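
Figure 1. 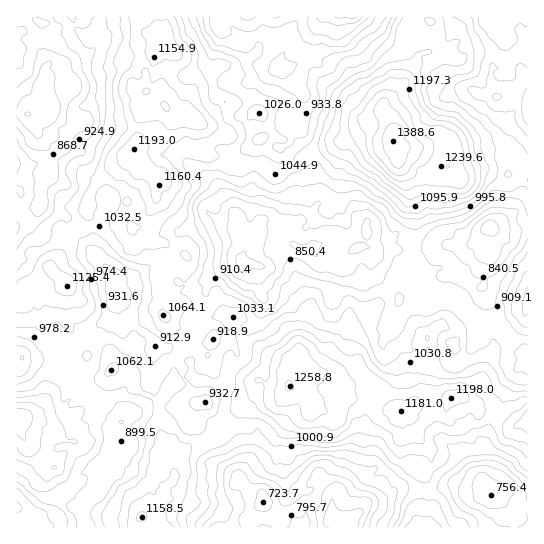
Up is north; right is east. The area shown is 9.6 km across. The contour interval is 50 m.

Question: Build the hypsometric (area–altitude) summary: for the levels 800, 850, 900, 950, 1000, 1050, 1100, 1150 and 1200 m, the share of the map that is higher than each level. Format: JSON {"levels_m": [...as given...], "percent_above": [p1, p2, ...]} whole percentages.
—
{"levels_m": [800, 850, 900, 950, 1000, 1050, 1100, 1150, 1200], "percent_above": [94, 87, 77, 62, 44, 29, 17, 10, 4]}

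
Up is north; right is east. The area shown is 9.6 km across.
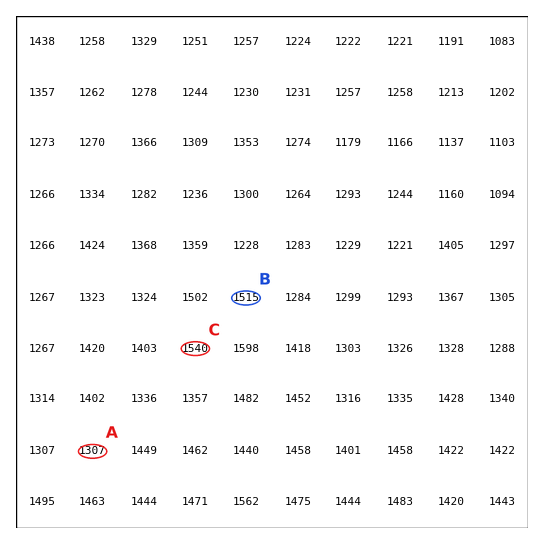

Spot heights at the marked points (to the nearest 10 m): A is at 1310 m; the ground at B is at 1520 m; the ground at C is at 1540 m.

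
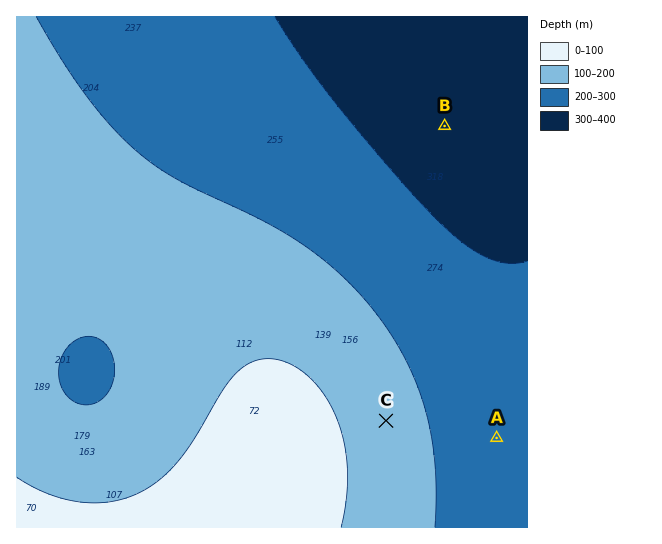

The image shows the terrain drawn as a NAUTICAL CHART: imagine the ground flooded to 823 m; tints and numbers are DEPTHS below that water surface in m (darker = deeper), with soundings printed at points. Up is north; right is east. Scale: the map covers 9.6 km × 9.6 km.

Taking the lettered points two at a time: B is lower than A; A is lower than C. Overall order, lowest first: B A C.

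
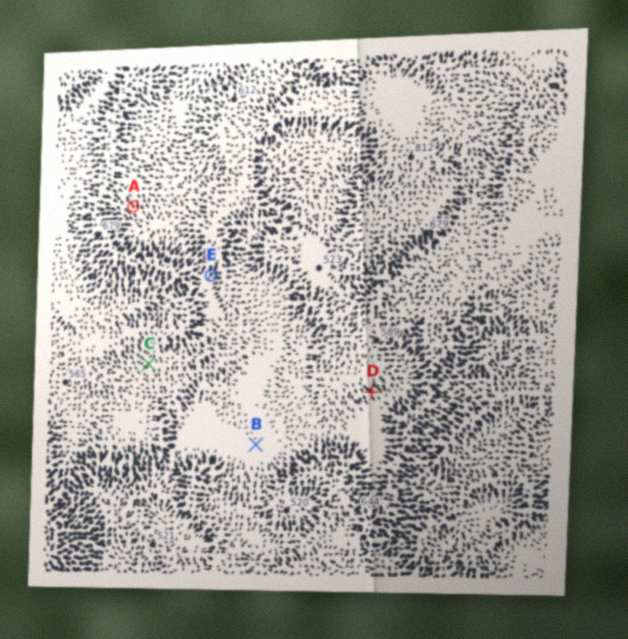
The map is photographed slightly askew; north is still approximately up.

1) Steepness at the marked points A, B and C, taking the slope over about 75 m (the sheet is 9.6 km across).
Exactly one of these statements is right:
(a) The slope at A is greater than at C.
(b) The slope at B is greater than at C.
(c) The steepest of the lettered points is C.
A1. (a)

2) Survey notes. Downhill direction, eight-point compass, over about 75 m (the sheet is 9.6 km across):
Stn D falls SE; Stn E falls SW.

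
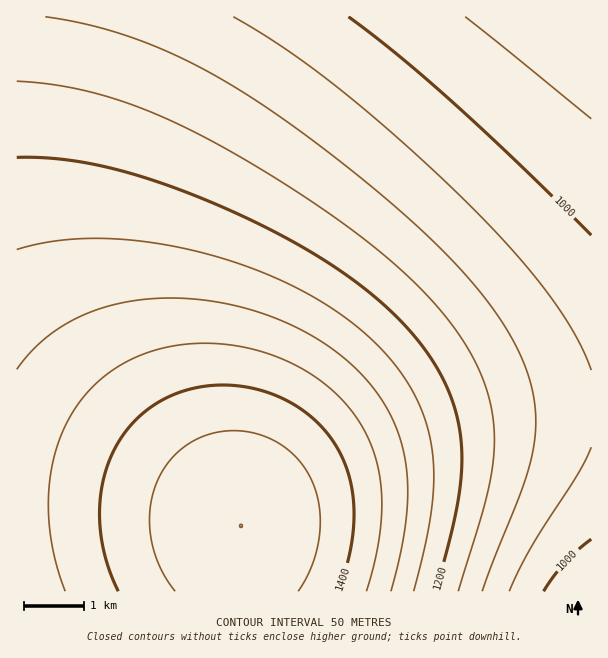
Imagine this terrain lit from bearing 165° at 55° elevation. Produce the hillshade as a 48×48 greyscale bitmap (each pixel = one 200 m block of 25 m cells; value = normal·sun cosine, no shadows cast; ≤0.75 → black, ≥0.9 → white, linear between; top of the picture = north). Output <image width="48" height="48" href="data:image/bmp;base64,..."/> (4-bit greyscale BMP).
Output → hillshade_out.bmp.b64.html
<image width="48" height="48" href="data:image/bmp;base64,Qk32BAAAAAAAAHYAAAAoAAAAMAAAADAAAAABAAQAAAAAAIAEAAATCwAAEwsAABAAAAAAAAAAAAAAABEREQAiIiIAMzMzAERERABVVVUAZmZmAHd3dwCIiIgAmZmZAKqqqgC7u7sAzMzMAN3d3QDu7u4A////AHd3d3d3eIiIiZmZmaqqqqqqqqqqqqqqqnd3d3d3d4iIiJmZmZqqqqqqqqqqqqqqqnd3d3d3d3eIiIiZmZmZmqqqqqqqqqqqqnd3d3d3d3d3eIiIiZmZmZmqqqqqqqqqqmZmZmZmZnd3d3eIiIiZmZmZqqqqqqqqqmZmZmZmZmZmd3d3iIiIiZmZmaqqqqqqqmZmZmZmZmZmZmd3d3iIiImZmZqqqqqqqmZmZmZlVVZmZmZmd3d3iIiJmZmZqqqqqWZmZlVVVVVVVVZmZmd3d4iIiZmZmZmZmWZmVVVVVVVVVVVVZmZnd3eIiImZmZmZmWZlVVVVVURERVVVVVZmZ3d3iIiJmZmZmWZVVVVURERERERFVVVWZmd3eIiIiImZiGVVVVVERERERERERFVVVmZnd3iIiIiIiGVVVVRERERERERERERVVWZmd3d4iIiIiFVVVUREREMzMzM0RERFVVZmZnd3d4iIiFVVVURERDMzMzMzM0RERVVWZmd3d3d3d1VVVEREQzMzMzMzMzRERFVVZmZnd3d3d1VVVEREQzMzMzMzMzNEREVVVmZmZ3d3d1VVVEREMzMzMzMzMzM0REVVVWZmZmd3d1VVVEREMzMzMzMzMzM0RERVVVZmZmZmd1VVVEREMzMzMzMzMzMzRERFVVVmZmZmZlVVVEREQzMzMzMzMzMzRERFVVVWZmZmZlVVVEREQzMzMzMzMzMzRERFVVVWZmZmZlVVVERERDMzMzMzMzMzREREVVVVZmZmZlVVVERERDMzMzMzMzM0REREVVVVVmZmZlVVVUREREMzMzMzMzM0REREVVVVVmZmZlVVVURERERDMzMzMzRERERFVVVVVmZmZlVVVUREREREQzMzNERERERFVVVVVWZmZlVVVVRERERERERERERERERVVVVVVWZmZlVVVVREREREREREREREREVVVVVVVWZmZlVVVVVEREREREREREREREVVVVVVVWZmZlVVVVVURERERERERERERVVVVVVVVmZmZlVVVVVVREREREREREREVVVVVVVVVmZmZlVVVVVVVERERERERERVVVVVVVVVVmZmZlVVVVVVVURERERERVVVVVVVVVVVZmZmZlVVVVVVVVVUREVVVVVVVVVVVVVVZmZmZlVVVVVVVVVVVVVVVVVVVVVVVVVWZmZmZlVVVVVVVVVVVVVVVVVVVVVVVVVWZmZmZlVVVVVVVVVVVVVVVVVVVVVVVVVmZmZmZlVVVVVVVVVVVVVVVVVVVVVVVVVmZmZmZlVVVVVVVVVVVVVVVVVVVVVVVVZmZmZmZlVVVVVVVVVVVVVVVVVVVVVVVVZmZmZmZlVVVVVVVVVVVVVVVVVVVVVVVVZmZmZmZkRFVVVVVVVVVVVVVVVVVVVVVVZmZmZmZkRERFVVVVVVVVVVVVVVVVVVVVZmZmZmZkRERERVVVVVVVVVVVVVVVVVVVZmZmZmZkRERERFVVVVVVVVVVVVVVVVVVZmZmZmZkRERERFVVVVVVVVVVVVVVVVVVZmZmZmZg=="/>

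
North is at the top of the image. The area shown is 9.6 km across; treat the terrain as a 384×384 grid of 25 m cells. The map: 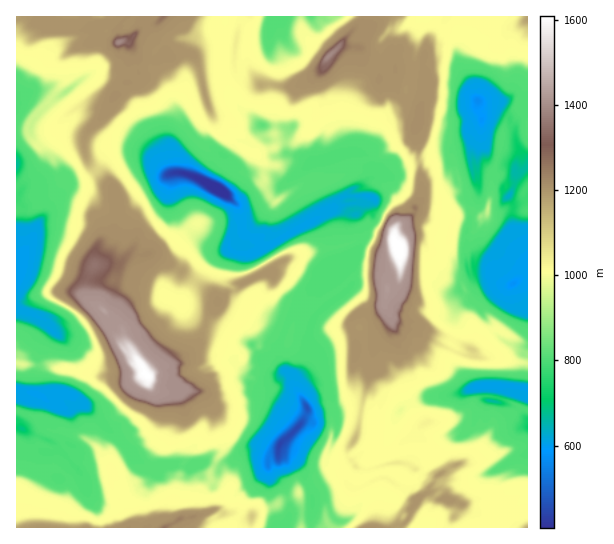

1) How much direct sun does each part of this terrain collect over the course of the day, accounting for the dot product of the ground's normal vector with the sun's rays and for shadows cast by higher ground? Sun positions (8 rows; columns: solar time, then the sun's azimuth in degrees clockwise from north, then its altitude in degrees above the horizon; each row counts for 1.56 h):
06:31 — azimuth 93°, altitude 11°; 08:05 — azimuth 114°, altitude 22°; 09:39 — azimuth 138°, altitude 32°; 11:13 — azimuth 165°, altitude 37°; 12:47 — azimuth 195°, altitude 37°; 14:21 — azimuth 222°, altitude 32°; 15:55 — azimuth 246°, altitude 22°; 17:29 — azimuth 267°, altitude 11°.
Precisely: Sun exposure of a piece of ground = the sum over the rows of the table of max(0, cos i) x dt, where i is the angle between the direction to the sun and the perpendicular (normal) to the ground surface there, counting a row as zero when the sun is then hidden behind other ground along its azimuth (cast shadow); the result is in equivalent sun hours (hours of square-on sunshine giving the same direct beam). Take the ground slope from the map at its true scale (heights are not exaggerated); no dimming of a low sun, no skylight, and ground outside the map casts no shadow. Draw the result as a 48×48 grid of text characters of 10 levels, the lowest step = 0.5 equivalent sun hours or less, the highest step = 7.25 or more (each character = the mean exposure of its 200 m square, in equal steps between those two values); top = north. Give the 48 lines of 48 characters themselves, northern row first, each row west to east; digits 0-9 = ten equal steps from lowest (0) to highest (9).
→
877666656676677788666775443022136679866677776656
988887765325677886666763456212367763121466777778
898876666677666435566653247432466646514567667778
776679998887777765666651204335977667766667877777
977787767777777986666653232369767777767675679999
898877655777789776566631113698777777776666877777
678785534677797666556677557789998777777767656766
654645436789976667556688999998899887777666565666
535555667787778868656777788777778988777775444346
455665568978988787866799898777776667777775443366
666664589787677688877643555778999866777776443476
767666786786988768987635647999878886777765443666
888868766657755676799765889877666678887655333677
779997855646556678667986356666666666775555322787
567878862344466568876788986666666555754545435665
666656665343430002478777766666767533466545436852
666554567644431100015887246567545642356555525645
666555446752410022001478776665433242257654434336
878655566764421101324467777642222131057555427677
866555666666330057555568742112213232567557567888
556554556666623568643222100145544455366557568766
545544545556653456510000001134544467676556678666
545545454567775243100000025645544568765566786666
545555677777778444000003676545545668865567676666
544344677777799973210268867555536667865566555676
535454432456766885317988876554434777765686644556
578999765335645566678667765554322577865544652345
689999976654423445787668665543224677765553022113
003688987664433225886677666543466787663354521111
530166887666344125866787666567776689766556666623
565105588634424566766776666557677777777865466686
245422357873442457666556666555667777788776756654
444110456786345567456756788654677778998778998886
878998656667556444356865456755688789987788899999
999999988779976523555666355665798998778998766788
566667889998877797655556756655778977775553012113
001244377999999987756657654555767777761002551243
854100156899987779886667565455666676666654666678
687765666678899997987876663233456666677788544666
357776312458777877778866642332457666777750013355
776666752246988888988646334344687767777764565256
666666576545799997786545123556766765666421567976
456666667643564343532532101577777777764269785223
212456667763202203544520023578767776544786652223
663003457765245666366311255457777766415532456677
776653116766543211146521368556776665469885466667
544455103310001124666447866555975333586779866776
111100000145656778886787663454331103676678777663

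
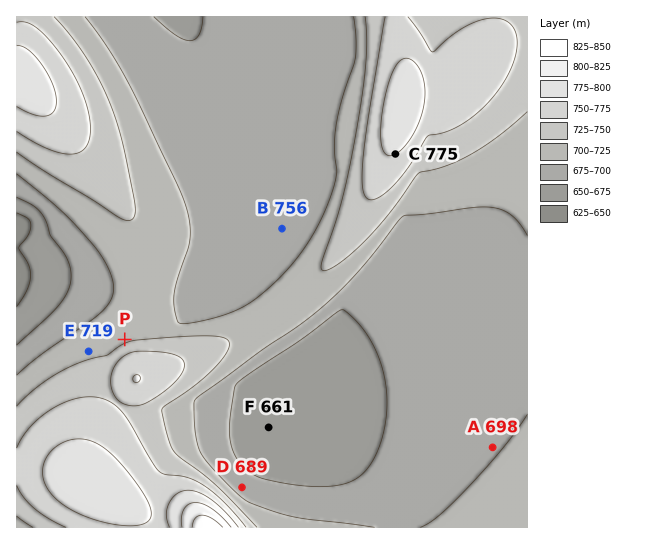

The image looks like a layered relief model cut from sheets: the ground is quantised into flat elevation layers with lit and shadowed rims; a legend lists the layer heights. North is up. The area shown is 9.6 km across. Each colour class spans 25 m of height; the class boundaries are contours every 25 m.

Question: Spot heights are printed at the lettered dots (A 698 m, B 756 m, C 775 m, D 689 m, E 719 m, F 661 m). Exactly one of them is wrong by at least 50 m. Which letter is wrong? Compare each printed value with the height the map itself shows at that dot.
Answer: B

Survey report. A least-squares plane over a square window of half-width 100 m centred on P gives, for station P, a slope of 4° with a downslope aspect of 341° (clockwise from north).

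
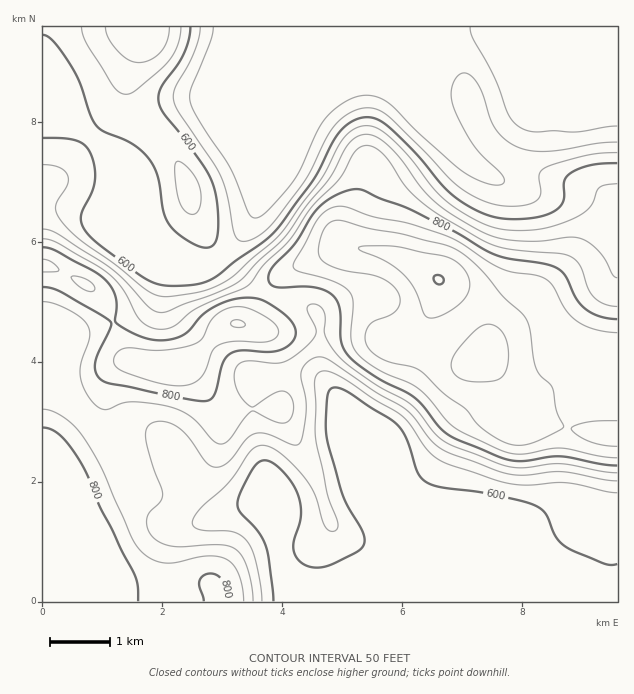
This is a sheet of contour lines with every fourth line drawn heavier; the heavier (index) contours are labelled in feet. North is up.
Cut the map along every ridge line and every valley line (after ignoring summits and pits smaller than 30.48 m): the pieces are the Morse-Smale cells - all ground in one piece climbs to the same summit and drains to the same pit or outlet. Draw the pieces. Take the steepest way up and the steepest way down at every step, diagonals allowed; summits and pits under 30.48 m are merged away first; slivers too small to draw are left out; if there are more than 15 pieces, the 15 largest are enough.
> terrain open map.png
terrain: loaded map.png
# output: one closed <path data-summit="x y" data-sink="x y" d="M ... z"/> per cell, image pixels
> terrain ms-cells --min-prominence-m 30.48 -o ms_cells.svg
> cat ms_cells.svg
<path data-summit="439 280" data-sink="617 585" d="M353 246l-10 0-9 4-47 20-13 12-6 10 7 6 29 7 12 8 4 6 1 14-1 33 6 15 6 7-16-11-14-3-28 2-20 11-2 24 4 27 10 36 18 42 0 19-4 11-12-18-18-22-8 0-16 6-12-2-13-12-15-24-7-7-25 12-11 3-4-2-22-27-40-43-24-12-11-1 0 59 11 5 9 8 13 23 15 42 18 34 0 33 509 1 1-166-23-2-36-9-42-1-9-28-7-15-18-24 3-5 0-12-3-9-17-22-29-31-22-14-29-12z"/><path data-summit="439 280" data-sink="617 27" d="M617 26l-162 0-69 3-130 54-14 14-5 11 0 10 9 20 18 25 0 15-8 32-7 15-18 24-1 10 23 25 15 9 6-11 13-12 56-24 28 4 29 7 37 21 41 46 8 16 0 12-3 5 18 24 7 15 9 28 30 0 48 10 22 2z"/><path data-summit="143 27" data-sink="617 27" d="M454 26l-411 0-1 100 40 2 29 28 11 27 30 31 12 21 24 21 14 6 13 1 17-16 17-22 7-15 5-17 3-30-14-18-13-27 1-15 13-17 21-10 114-47z"/><path data-summit="238 324" data-sink="617 585" d="M49 266l-7 1 0 129 19 5 16 9 40 43 22 27 10 0 30-13 7 7 15 24 13 12 12 2 16-6 8 0 18 22 12 18 4-11 0-19-20-47-10-46-2-27 2-9 3-4 17-7 37 0 17 9-8-19 1-33-1-14-4-6-12-8-36-11-12 24-6 6-21 0-9 6-16 19-14 13-9 4-35-1-18-6-5-7-12-37-9-17-19-16z"/><path data-summit="238 324" data-sink="617 27" d="M52 204l-10 1 0 60 11 3 30 14 19 16 9 17 12 37 5 7 6 3 21 4 26 0 9-4 14-13 16-19 9-6 21 0 6-6 12-24-15-10-21-20-2-5-1-8-14 12-13-1-105-46z"/><path data-summit="439 280" data-sink="617 27" d="M79 126l-37 1 0 77 17 2 38 10 85 36-18-17-12-21-28-27-13-31z"/><path data-summit="439 280" data-sink="617 27" d="M46 456l-4 1 0 144 65 1 3-10-2-24-18-34-20-51-8-14z"/>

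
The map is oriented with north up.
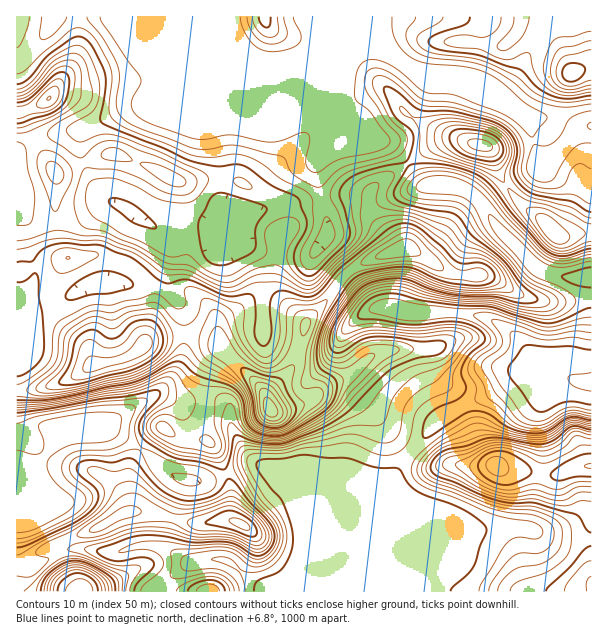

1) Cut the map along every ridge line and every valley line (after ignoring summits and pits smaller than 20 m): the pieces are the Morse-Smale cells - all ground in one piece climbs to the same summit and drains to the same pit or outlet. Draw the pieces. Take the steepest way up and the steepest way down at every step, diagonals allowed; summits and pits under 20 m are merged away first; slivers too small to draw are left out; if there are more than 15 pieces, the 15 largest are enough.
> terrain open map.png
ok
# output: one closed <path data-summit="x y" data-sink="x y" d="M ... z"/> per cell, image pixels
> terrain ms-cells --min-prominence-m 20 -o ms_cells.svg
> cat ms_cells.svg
<path data-summit="270 410" data-sink="591 383" d="M36 140l-9 4-11 9 0 171 3-9 7-7 15-6 25-4 24-14 47-2 21-24 6-12 0-11 8 14-3 33 3 11 8 10 4 12 2 20 24 3 6 4 7 8-17 33 0 24-2 12 1 19 11 11 11 25 24-10 45 6 6 4 8 8-8 25 0 11 6 13 18 23 1 6 7-12 39-36 3-17 7-1 7-6 8-20 39-47 22-13 35-16 22-16 26-12 9 2 24 14 17 1 0-105-31 1-22-7-44-46-6 0-12 8-9 11-5 14-5 56-47 0-24-6-10 0-29-35-42 52-20-19-12-18 4-48 10-14-4-21-3-5-23-7-25-12-33 0-14 2-9-1-28-15-32-12-10 0-51 20z"/><path data-summit="270 410" data-sink="591 126" d="M273 80l-13 2-15 16-29 18-15 6-19-1-17-5-19-8-12-2-17 6-31 16-24 4-26 8 20 34 51-20 10 0 32 12 28 15 9 1 14-2 33 0 25 12 23 7 3 5 4 21-10 14-4 48 12 18 20 19 43-52-25-29 4-15 0-16 19-12 21-1 7-13 33-22-10-12-12-10-24-6-21-2-27-44-17-2z"/><path data-summit="495 465" data-sink="591 383" d="M546 364l-9 2-21 10-22 16-20 8-37 21-39 47-8 20-8 7 10 10 15 7 40 8 21 9 17 1 13-2 27 0 29 10 37 2 1-157-17-3z"/><path data-summit="50 98" data-sink="591 126" d="M215 16l-161 0-8 17-18 24-12 8 0 46 9 3 11 25 26-7 24-4 31-16 17-6 12 2 19 8 17 5 25 0 38-23 15-16 6-2-11-2-12-6-9-9-12-21z"/><path data-summit="591 582" data-sink="591 383" d="M381 494l-5 1-3 17-20 17-22 23-7 20 0 20 268-1-1-51-37-2-29-10-27 0-13 2-17-1-21-9-40-8-15-7z"/><path data-summit="482 146" data-sink="591 126" d="M375 43l-15 1-15 8-5 5-12 23-16 9 4 3 8 16 17 26 21 2 24 6 7 4 14 17 22-15 23-9 31 6 6 3 4 5 6 21 7 12 35-21-12-43-10-10-28-20-23-12-12-2-31-2-12-6z"/><path data-summit="242 524" data-sink="17 495" d="M104 427l-41 3-15 23-28 27-4 12 1 68 22-7 38-18 12-3 36-20 7-1 27 3 30 9 20 0 23-4-2-33-3-11-20 6-15 0-18-5-12-7-22-21z"/><path data-summit="572 74" data-sink="591 126" d="M521 16l-146 0-2 23 4 5 27 20 21 12 31 2 12 2 23 12 28 20 10 10 13 44 15-12 22-24 13-5 0-57-10 0-10 5-8-17-13-14-31-16z"/><path data-summit="242 524" data-sink="591 383" d="M260 464l-15 2-19 8 4 12 0 32 3 4-14-2-10 3-20 0-30-9-27-3-7 1-26 16-30 10-19 10-34 13 8 4 11 0 34-17 17 0 30 5 22-7 17 0 10 2 23 14 21-3 18 1 42 32 54 0 3-38-14-18-10-18 0-11 8-25-14-12-23-1z"/><path data-summit="143 345" data-sink="591 383" d="M165 236l-1 10-6 12-21 24-47 2-24 14-34 8-13 9-3 11 1 65 19-1 27-8 27-16 36-8 11-6 12-12 37-7-2-18-4-12-8-10-3-11 3-33z"/><path data-summit="402 249" data-sink="591 383" d="M447 184l-16 0-36 12-27 4 5 18 24 31-1 3-25 7-22 13 25 34 37 7 47-1 6-61 6-12 7-7 12-8 5 0 0-2-10-16-13-13-7-5z"/><path data-summit="143 345" data-sink="17 495" d="M185 334l-36 6-12 12-11 6-36 8-27 16-27 8-19 1-1 100 8-15 24-23 15-23 44-4 55-36 18-24 4-16z"/><path data-summit="270 410" data-sink="17 495" d="M197 336l-13 0 0 14-4 16-18 24-59 36 37 22 31 27 12 5 24 1 19-7-10-25-12-14 2-52 17-33-7-8z"/><path data-summit="264 17" data-sink="591 126" d="M327 16l-111 0 0 5 6 21 7 15 14 15 12 6 26 4 16 6 18 0 13-8 9-17 0-12z"/><path data-summit="83 591" data-sink="591 383" d="M155 546l-17 0-22 7-30-5-17 0-34 17-11 0-7-3-1 29 137 1 8-9 31-20-27-15z"/>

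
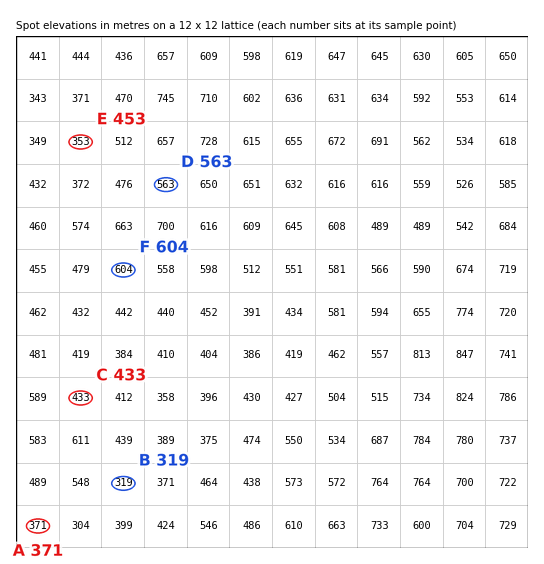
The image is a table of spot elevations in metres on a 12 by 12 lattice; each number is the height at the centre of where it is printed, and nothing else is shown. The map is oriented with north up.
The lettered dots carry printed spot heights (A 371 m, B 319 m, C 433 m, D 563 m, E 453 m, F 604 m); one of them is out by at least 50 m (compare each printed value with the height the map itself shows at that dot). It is E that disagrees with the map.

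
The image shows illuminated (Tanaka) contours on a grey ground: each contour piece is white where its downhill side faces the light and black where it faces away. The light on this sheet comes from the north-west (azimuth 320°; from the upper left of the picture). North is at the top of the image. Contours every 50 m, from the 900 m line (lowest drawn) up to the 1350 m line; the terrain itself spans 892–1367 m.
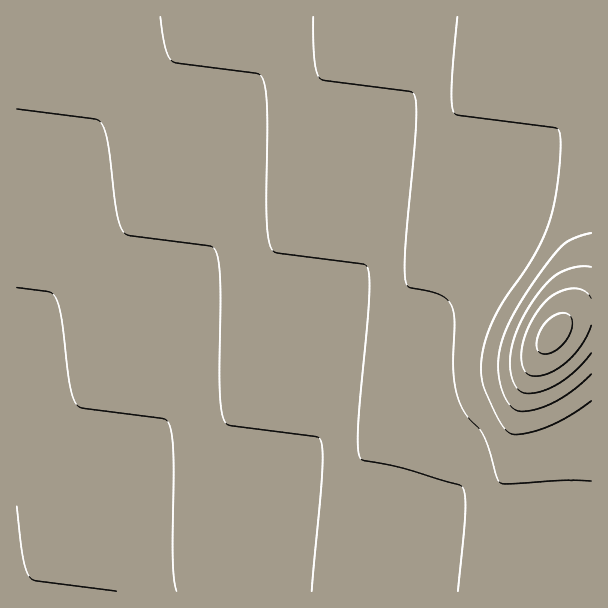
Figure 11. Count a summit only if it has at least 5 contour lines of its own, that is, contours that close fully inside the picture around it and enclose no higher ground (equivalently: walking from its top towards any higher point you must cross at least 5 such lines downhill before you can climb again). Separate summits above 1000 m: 0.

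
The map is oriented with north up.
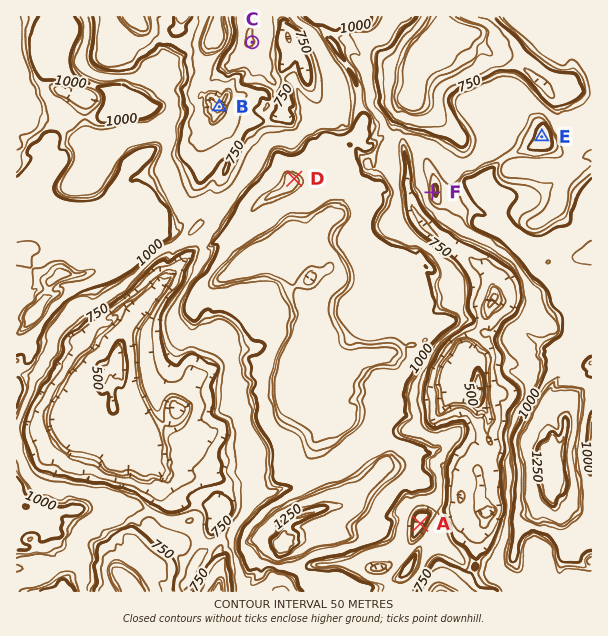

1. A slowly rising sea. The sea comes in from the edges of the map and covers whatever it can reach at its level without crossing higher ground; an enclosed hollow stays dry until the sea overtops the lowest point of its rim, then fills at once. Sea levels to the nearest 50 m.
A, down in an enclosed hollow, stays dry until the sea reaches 850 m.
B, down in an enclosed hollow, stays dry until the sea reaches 700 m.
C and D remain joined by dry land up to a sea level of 800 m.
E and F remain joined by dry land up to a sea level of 900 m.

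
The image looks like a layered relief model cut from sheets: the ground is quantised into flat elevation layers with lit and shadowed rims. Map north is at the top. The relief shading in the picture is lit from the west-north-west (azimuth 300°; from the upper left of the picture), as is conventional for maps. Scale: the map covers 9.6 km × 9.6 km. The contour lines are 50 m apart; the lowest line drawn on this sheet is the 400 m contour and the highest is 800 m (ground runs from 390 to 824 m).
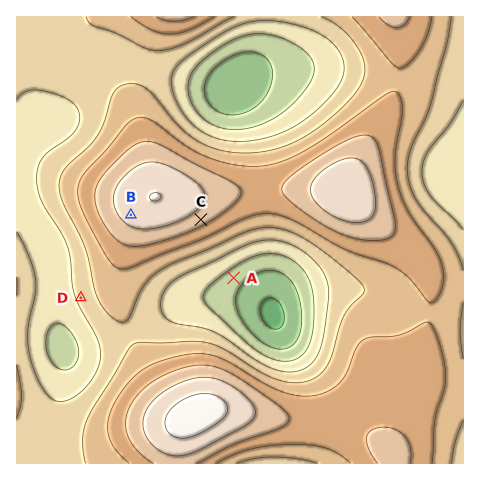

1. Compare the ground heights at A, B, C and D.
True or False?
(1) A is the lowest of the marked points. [True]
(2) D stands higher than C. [False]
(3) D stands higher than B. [False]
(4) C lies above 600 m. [True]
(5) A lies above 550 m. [False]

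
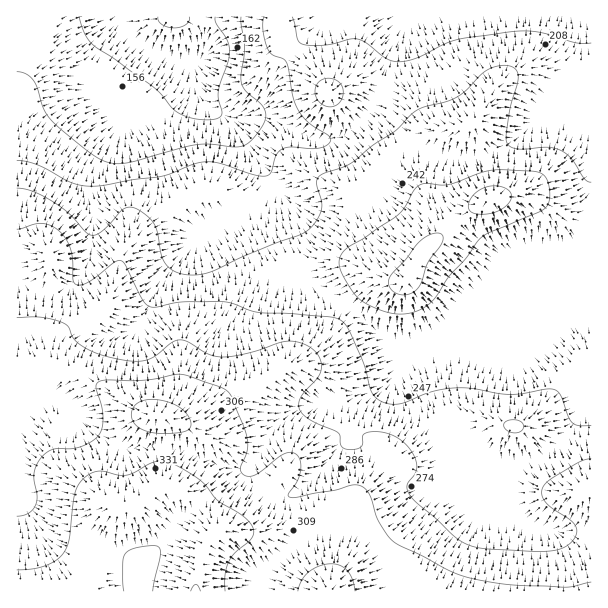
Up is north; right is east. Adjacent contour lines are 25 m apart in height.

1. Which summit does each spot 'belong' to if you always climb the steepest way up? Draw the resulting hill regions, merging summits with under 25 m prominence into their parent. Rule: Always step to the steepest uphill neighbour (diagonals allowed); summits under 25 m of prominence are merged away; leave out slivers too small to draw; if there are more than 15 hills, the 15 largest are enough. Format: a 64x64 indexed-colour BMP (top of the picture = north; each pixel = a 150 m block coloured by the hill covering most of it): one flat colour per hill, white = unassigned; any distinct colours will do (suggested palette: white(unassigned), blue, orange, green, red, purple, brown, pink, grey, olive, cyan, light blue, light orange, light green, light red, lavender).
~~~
<image width="64" height="64" href="data:image/bmp;base64,Qk12CAAAAAAAAHYAAAAoAAAAQAAAAEAAAAABAAQAAAAAAAAIAAATCwAAEwsAABAAAAAAAAAA////ALR3HwAOf/8ALKAsACgn1gC9Z5QAS1aMAMJ34wB/f38AIr28AM++FwDox64AeLv/AIrfmACWmP8A1bDFABERERERERERERERERETMzMzMzMzMRERERERERERERERERERERERERERERERERMzMzMzMzMxERERERERERERERERERERERERERERERERETMzMzMzMzEREREREREREREREREREREREREREREREREREzMzMzMzMRERERERERERERERERERERERERERERERERERMzMzMzMxERERERERERERERERERERERERERERERERERETMzMzMzMRERERERERERERERERERERERERERERERERERERMzMzMzERERERERERERERERERERERERERERERERERERERMzMzMxERERERERERERERERERERERERERERERERERERERERMzMRERERERERERERERERERERERERERERERERERERERERMxERERERERERERERERERERERERERERERERERERERERETMxERERERERERERERERERERERERERERERERERERERERERERERERERERERERERERERERERERERERERERERERERERERERERERERERERERERERERERERERERERERERERERERERERERERERERERERERERERERERERERERERERERERERERERERERERERERERERERERERERERERERERERERERERERERERERERERERERERERERERERERERERERERERERERERERERERERERERERERERERERERERERERERERERERERERERERERERERERERERERERERERERERERERERERERERERERERERERERERERERERERERERERERERERERERERERERERERERERERERERERERERERERERERERERERERERERERERERERERERERERERERERERERERERERERERERERERERERERERERERERERERERERERERERERERERERERERERERERERERERERERERERERERERERERERERERERERERERERERERERERERERERERERERERERERERERERERERERERERERERERERERERERERERERERERERERERERERERERERERERERERERERERERERERERERERERERERERERERERERERERERERERERERERERERERERERERERERERERERERERERERERESIiERERERERERERERERERERERERERERERERERERERESIiIiIREREREREREREREREREREREREREREREREREREiIiIiIhEREREREREREREREREREREREREREREREREREiIiIiIiIREREREREREREREREREREREREREREREREREiIiIiIiIiEREREREREREREREREREREREREREREREREiIiIiIiIiIhERERERERERERERERERERERERERERERIiIiIiIiIiIiIRERERERERERERERERERERERERERESIiIiIiIiIiIiIhERERERERERERERERERERERERERESIiIiIiIiIiIiIiIRERERERERERERERERERERERERESIiIiIiIiIiIiIiIhERERERERERERERERERERERERESIiIiIiIiIiIiIiIiIRERIiIRERERERERERERERERERIiIiIiIiIiIiIiIiIiIiIiIhERERERERERERERERERIiIiIiIiIiIiIiIiIiIiIiIiEREREREREREREREREREiIiIiIiIiIiIiIiIiIiIiIiIRERERERERERERERERESIiIiIiIiIiIiIiIiIiIiIiIhERERERERERERERERERIiIiIiIiIiIiIiIiIiIiIiIiEREREREREREREREREREiIRERERIiIiIiIiIiIiIiIiIRERERERERERERERERERERERERERIiIiIiIiIiIiIiIhEREREREREREREREREREREREREREiIiIiIiIiIiIiIiERERERERERERERERERERERERERESIiIiIiIiIiIiIiIRERERERERERERERERERERERERERIiIiIiIiIiIiIiIhERERERERERERERERERERERERERESIiIRESIiIiIiIiERERERERERERERERERERERERERESIiERERERIiIiIiIRERERERERERERERERERERERERERIhERERERERIiIiIhERERERERERERERERERERERERERIhERERERERESIiIiERERERERERERERERERERERERERIhEREREREREREiIiIRERERERERERERERERERERERERERERERERERERERERERERERERERERERERERERERERERERERERERERERERERERERERERERERERERERERERERERERERERERERERERERERERERERERERERERERERERERERERERERERERERERERERERERERERERERERERERERERERERERERERERERERERERERERERERERERERERERERERERERERERERERERERERERERERERERERERERERERERERERERERERERERERERERERERERERERERERERERERERERERERERERERERERERERERERERERERERERERERERERERERERERERERERERERERERERERERERERERERERERERERERERERERERERERERERERERERERERERERERERERERERERERERERERERERERERERERERER"/>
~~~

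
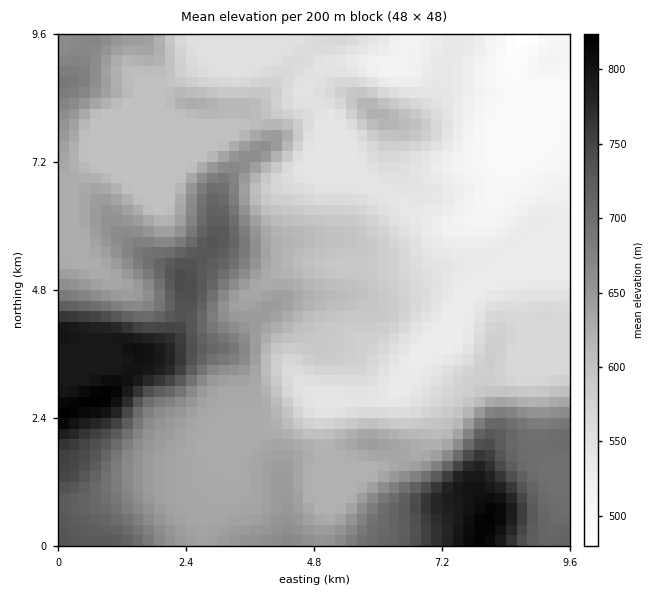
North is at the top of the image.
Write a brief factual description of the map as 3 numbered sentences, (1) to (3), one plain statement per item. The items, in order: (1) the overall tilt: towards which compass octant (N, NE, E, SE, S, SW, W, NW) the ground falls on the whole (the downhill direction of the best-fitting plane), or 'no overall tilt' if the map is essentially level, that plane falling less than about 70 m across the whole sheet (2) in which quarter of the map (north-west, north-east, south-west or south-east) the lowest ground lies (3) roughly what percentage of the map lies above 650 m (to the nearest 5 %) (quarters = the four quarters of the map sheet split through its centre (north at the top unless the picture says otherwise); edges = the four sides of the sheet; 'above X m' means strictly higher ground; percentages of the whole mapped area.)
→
(1) The general tilt is down to the north-east (the land rises towards the south-west).
(2) The lowest point lies in the north-east quarter of the map.
(3) Roughly 30 % of the ground is higher than 650 m.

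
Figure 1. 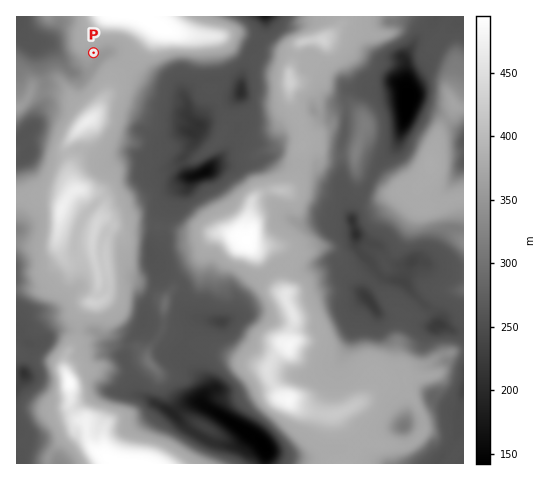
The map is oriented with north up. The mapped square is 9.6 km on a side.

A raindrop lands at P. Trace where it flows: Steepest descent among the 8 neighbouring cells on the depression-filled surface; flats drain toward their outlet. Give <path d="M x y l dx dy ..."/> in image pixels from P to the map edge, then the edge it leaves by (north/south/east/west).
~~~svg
<path d="M94 53l5 4 0 2-11 14-15 0-9-9-2-4-16-17-12 0-17-16"/>
exit: west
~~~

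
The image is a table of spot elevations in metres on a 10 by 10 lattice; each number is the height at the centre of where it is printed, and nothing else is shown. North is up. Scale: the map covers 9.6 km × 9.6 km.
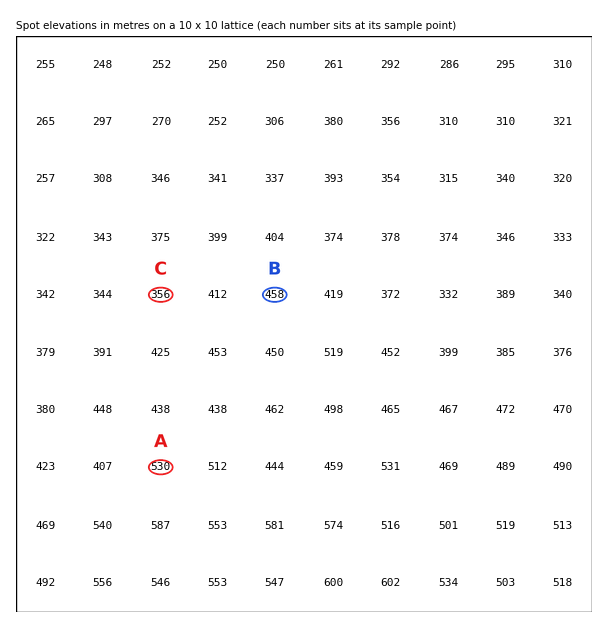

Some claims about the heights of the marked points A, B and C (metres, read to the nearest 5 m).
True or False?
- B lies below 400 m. False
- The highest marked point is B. False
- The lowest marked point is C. True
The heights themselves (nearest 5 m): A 530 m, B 460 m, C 355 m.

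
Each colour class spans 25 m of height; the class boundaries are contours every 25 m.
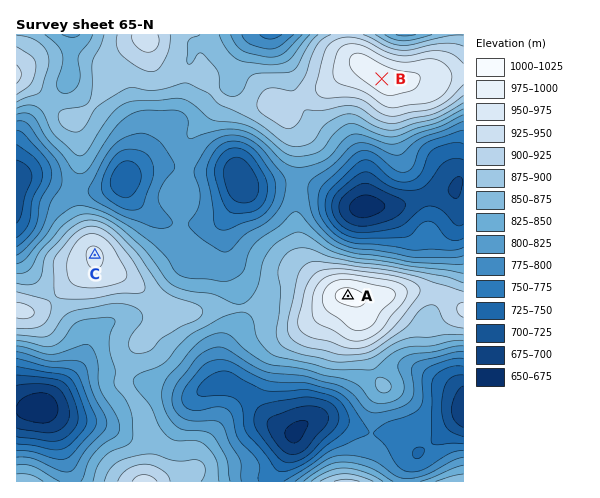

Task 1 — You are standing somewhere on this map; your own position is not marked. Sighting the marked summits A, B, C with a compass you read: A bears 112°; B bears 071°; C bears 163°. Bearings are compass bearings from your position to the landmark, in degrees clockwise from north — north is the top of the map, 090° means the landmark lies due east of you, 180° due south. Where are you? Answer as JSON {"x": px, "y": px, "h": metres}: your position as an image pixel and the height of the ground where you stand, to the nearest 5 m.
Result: {"x": 73, "y": 185, "h": 810}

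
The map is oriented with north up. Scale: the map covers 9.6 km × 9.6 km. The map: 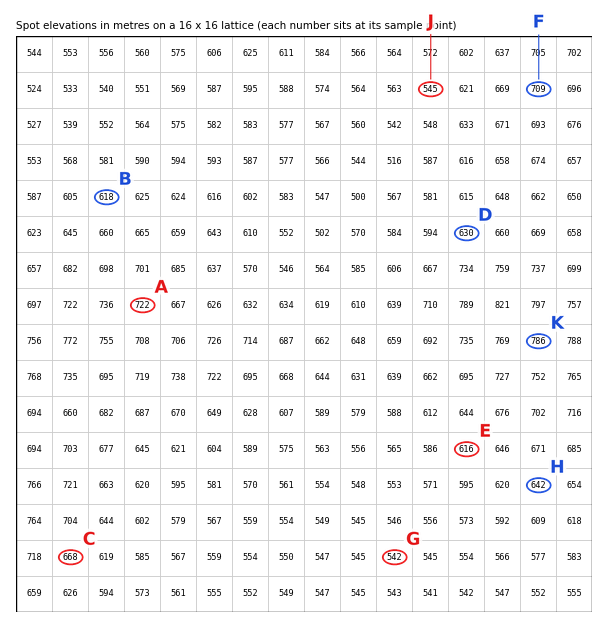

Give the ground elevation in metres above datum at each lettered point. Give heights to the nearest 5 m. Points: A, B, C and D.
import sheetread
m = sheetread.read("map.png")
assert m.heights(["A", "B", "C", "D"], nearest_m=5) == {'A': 720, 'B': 620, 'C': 670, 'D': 630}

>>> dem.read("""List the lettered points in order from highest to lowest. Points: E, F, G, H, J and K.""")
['K', 'F', 'H', 'E', 'J', 'G']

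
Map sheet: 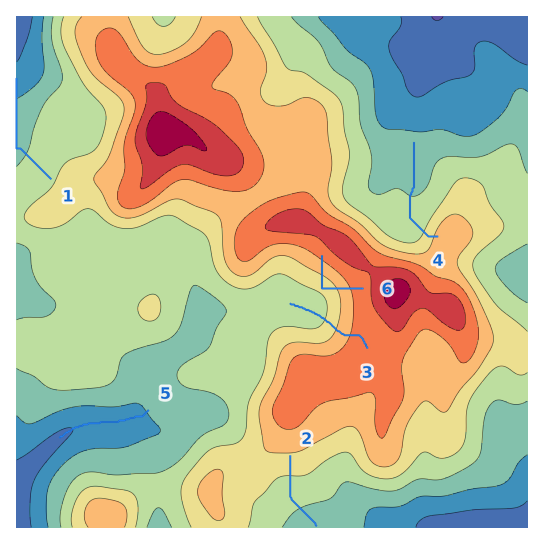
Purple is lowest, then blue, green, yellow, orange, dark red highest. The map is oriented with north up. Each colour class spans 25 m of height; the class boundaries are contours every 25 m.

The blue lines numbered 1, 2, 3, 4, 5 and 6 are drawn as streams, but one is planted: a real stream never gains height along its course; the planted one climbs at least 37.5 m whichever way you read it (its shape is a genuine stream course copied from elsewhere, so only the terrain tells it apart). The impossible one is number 6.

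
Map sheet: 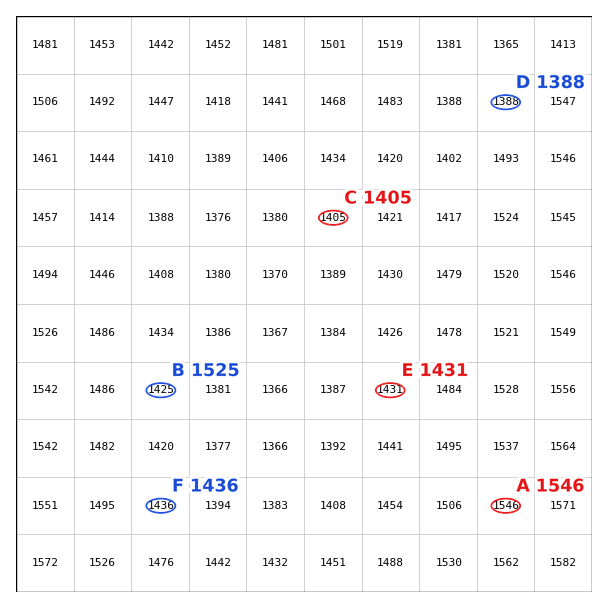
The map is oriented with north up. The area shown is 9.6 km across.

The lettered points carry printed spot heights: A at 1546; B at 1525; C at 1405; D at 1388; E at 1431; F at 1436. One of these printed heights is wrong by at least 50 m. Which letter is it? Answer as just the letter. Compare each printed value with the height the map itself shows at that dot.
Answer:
B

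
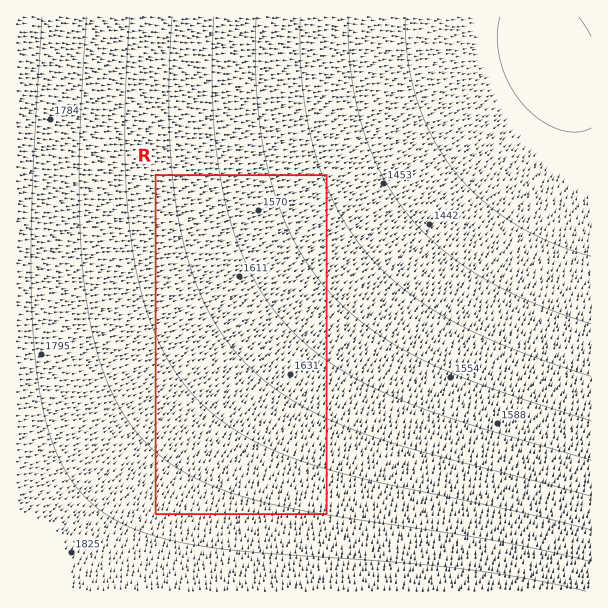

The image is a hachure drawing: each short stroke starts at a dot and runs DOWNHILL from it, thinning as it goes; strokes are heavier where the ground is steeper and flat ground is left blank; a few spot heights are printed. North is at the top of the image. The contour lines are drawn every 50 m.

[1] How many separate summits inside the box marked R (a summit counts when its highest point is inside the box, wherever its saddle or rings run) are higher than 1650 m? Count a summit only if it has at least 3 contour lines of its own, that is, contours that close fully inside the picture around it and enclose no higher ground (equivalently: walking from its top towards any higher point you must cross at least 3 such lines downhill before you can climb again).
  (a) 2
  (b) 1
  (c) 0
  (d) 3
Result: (c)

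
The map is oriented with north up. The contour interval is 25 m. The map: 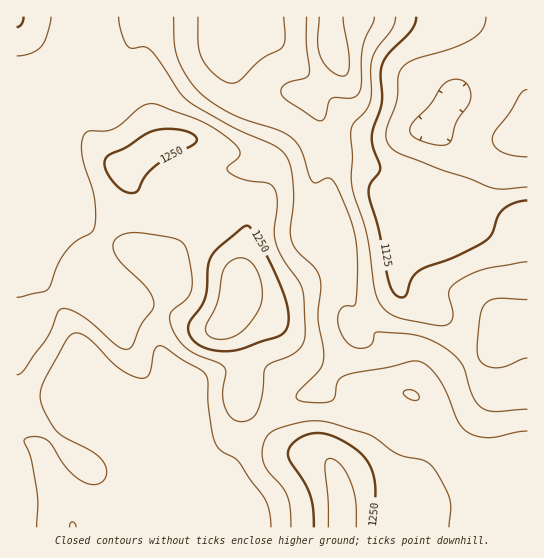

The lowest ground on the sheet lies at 1070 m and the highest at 1290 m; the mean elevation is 1190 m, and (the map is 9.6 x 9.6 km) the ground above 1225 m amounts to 21.4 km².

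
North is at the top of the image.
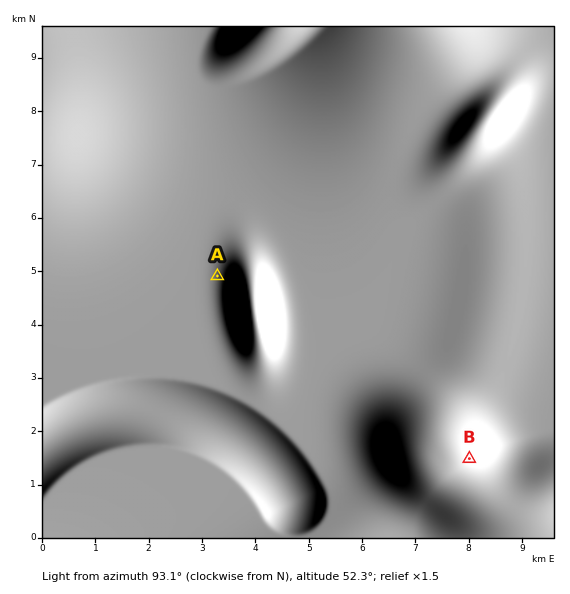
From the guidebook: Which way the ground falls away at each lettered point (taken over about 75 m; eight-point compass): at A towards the W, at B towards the E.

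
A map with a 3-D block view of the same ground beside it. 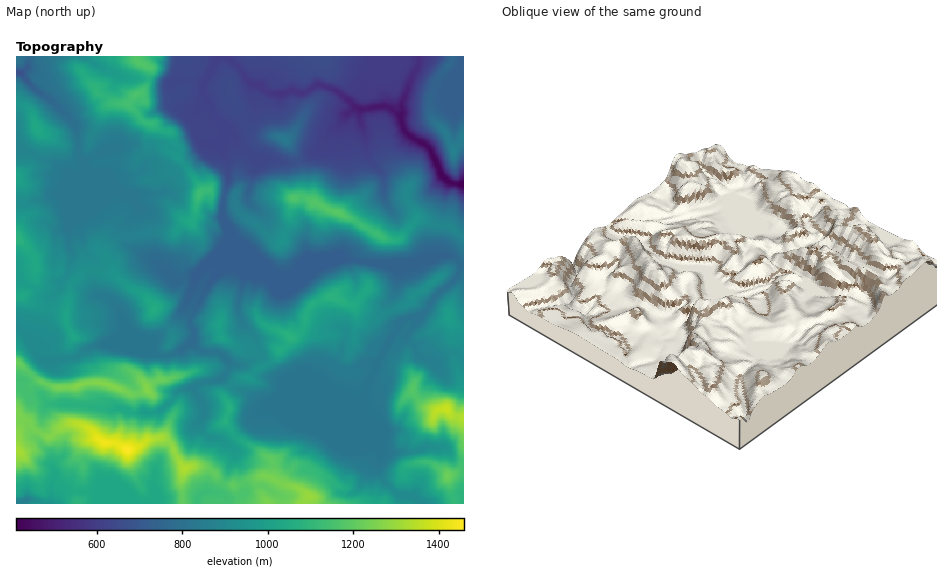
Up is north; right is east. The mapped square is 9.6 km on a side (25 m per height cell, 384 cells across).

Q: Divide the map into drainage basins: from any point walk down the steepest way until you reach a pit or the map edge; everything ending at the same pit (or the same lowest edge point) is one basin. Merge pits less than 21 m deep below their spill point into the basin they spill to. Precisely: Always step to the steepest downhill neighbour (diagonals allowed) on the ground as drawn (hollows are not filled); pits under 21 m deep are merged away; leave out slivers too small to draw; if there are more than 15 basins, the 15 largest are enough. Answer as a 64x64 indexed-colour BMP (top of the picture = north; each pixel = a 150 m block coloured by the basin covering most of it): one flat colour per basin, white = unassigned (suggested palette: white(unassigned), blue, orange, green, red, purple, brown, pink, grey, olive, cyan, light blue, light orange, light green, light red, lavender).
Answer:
<image width="64" height="64" href="data:image/bmp;base64,Qk12CAAAAAAAAHYAAAAoAAAAQAAAAEAAAAABAAQAAAAAAAAIAAATCwAAEwsAABAAAAAAAAAA////ALR3HwAOf/8ALKAsACgn1gC9Z5QAS1aMAMJ34wB/f38AIr28AM++FwDox64AeLv/AIrfmACWmP8A1bDFADMzMzMzMzMzMzMzM0RERERERBERERERERERERERERERMzMzMzMzMzMzMzMzRERERERBEREREREREREREREREREzMzMzMzMzMzMzMzNEREREREERERERERERERERERERETMzMzMzMzMzMzMzM0REQRERQRERERERERERERERERERMzMzMzMzMzMzMzMzREQREREREREREREREREREREREREzMzMzMzMzMzMzMzMRERERERERERERERERERERERERETMzMzMzMzMzMzMzMRERERERERERERERERERERERERERMzMzMzMzMzMzMzMxEREREREREREREREREREREREREREzMzMzMzMzMREzMxERERERERERERERERERERERERERETMzMzMzMxERERERERERERERERERERERERERERERERERMzERMzMxERERERERERERERERERERERERERERERERERETERERMREREREREREREREREREREREREREREREREREREREREREREREREREREREREREREREREREREREREREREREREREREREREREREREREREREREREREREREREREREREREREREREREREREREREREREREREREREREREREREREREREREREREREREREREREREREREREREREREREREREREREREREREREREREREREREREREREREREREREREREREREREREREREREREREREREREREREREREREREREREREREREREREREREREREREREREREREREREREREREREREREREREREREREREREREREREREREREREREREREREREREREREREREREREREREREREREREREREREREREREREREREREREREREREREREREREREREREREREREREREREREREREREREREREREREREREREREREREREREREREREREREREREREREREREREREREREREREREREREREREREREREREREREREREREREREREREREREREREREREREREREREREREREREREREREREREREREREREREREREREREREREREREREREREREREREREREREREREREREREREREREREREREREREREREREREREREREREREREREREREREREREREREREREREREREREREREREREREREREREREREREREREREREREREREREREREREREREREREREREREREREREREREREREREREREREREREREREREREREREREREREREREREREREREREREREREREREREREREREREREREREREREREREREhEREREREREREREREREREREREREREREREREREREREREiIRERERERERERERERERERERERERERERERERERERESIiIiIiIRERERERERERERERERERERERERERERERERERIiIiIiIRERERERERERERERERERERERERERERERERERIiIiIiIhEREREREREREREREREREREREREREREREREREiIiIiIiEREREREREREREREREREREREREREREREREREiIiIiIiIhEREREREREREREREREREREREREREREREREiIiIiIiIiIiIRERERERERERERERERERERERERERERESIiIiIiIiIiIiIiIRERERERERERERERERERERERERERIiIiIiIiIiIiIiIiIREREREREREREREREREREREREREiIiIiIiIiIiIiIiIiERERERERERERERERERERERERESIiIiIiIiIiIiIiIiIRERERERERERERERERERERERERIiIiIiIiIiIiIiIiIhEREREREREREREREREREREREREiIiIiIiIiIiIiIiIiERERERERERERERERERERERERESIiIiIiIiIiIiIiIiIRERERERERERERERERERERERERIiIiIiIiIiIiIiIiIRERERERERERERERERERERERERESIiIiIiIiIiIiIiIhEREREREREREREREREREREREREREiIiIiIiIiIiIiIhERERERERERERERERERERERERERESIiIiIiIiIiIiIhERERERERERERERERERERERERERERIiIiIiIiIiIiIiERERERERERERERERERERERERERERESIiIiIiIiIiIiIRERERERERERERERERERERERERERERIiIiIiIiIiIiIREREREREREREREREREREREREREREREiIiIiIiIiIiIRERERERERERERERERERERERERERERESIiIiIiIiIiERERERERERERERERERERERERERERERESIiIiIiIiIiERERERERERERERERERERERERERERERERIiIiIiIiIiERERERERERERERERERERERERERERERESIiIiIiIiERERERERERERERERERERERERERERERERERIiIiIiIiEREREREREREREREREREREREREREREREREREiIiIiIiERERERERERERERERERERERERERERERERERESIiIiIiERERERERERERERERERERERERERERERERERERIiIiIiIREREREREREREREREREREREREREREREREREREiIiIiIRERERERERERERERERERERERERERERERERERESIiIiIhERERERERERERERERERERERERERERERERERER"/>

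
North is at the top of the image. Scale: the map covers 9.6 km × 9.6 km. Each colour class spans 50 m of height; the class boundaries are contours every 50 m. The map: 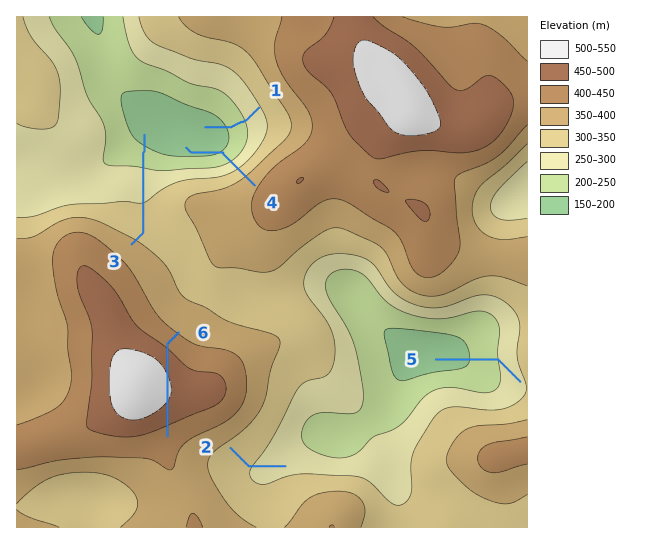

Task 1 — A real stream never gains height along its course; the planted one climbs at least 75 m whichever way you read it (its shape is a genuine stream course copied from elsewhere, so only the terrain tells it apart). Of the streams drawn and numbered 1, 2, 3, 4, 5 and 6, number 6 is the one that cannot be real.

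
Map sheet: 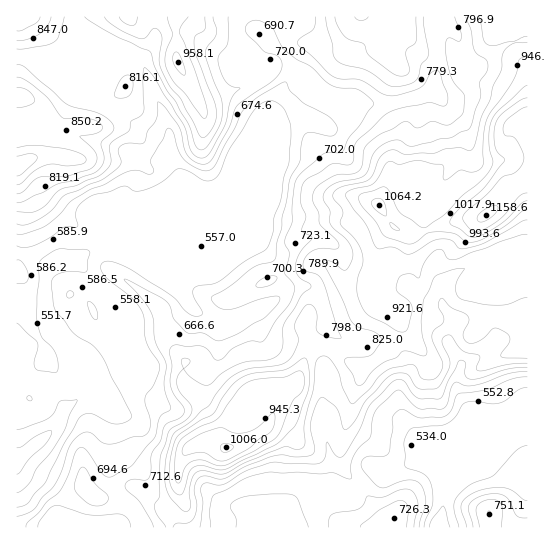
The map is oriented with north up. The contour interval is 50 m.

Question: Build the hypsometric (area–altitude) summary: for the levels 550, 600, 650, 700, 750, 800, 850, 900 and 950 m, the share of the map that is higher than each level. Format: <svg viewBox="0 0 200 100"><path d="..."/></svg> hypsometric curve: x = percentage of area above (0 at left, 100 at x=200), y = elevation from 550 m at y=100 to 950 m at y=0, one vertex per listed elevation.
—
<svg viewBox="0 0 200 100"><path d="M183 100l-33-12-19-13-20-13-19-12-24-12-20-13-20-13-14-12"/></svg>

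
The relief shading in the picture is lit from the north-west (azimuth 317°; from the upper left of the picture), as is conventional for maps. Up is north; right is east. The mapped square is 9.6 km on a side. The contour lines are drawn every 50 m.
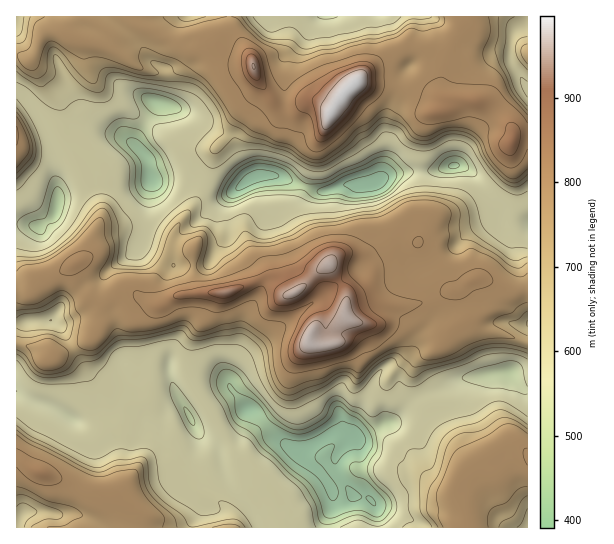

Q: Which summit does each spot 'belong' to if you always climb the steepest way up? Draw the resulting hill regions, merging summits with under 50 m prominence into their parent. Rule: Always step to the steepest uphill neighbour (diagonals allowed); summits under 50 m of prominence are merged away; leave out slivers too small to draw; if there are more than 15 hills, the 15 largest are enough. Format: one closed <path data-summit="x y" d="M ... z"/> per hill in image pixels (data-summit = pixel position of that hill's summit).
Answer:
<path data-summit="309 343" d="M459 165l-8 0-16 6-40 2-24 11-2 7 6 24 0 14 8 22-88 64-46 38-16 20-4 8 2 8 13 17 10 5 27 30 12 7 10 1 28-16 10 0 9 6 11-2 20-12 14-5 23-23 48-20 44-5 12 16 6 1 0-167-22-6-9-15-16-20-8-9z"/><path data-summit="351 87" d="M181 16l-165 1 0 74 12 10 19 33 5 16 1 15 2-8 7-6 25-14 22-4 17 6 21 18 2 18 4 5 45-1 29 12 7 0 18-13-15-25-4-12-4-5-20-9-18-14-31-10 7-20 0-10-2-5-8-3 0-4 18-38z"/><path data-summit="527 457" d="M510 372l-49 7-20 10-23 8-23 23-12 4-22 13-11 3-13 14-2 7-16 12 6 6 6 12 18-2 5 7 16 3 7 12 1 17 149 0 1-138-7-3z"/><path data-summit="511 142" d="M527 16l-107 1 0 12-5 14-2 18-12 17-4 16-10 24 0 40-4 11-1 10 13-6 40-2 16-6 8 0 14 7 8 9 16 20 9 15 22 5 0-134-13-18-6-12 4-24 5-5 10-3z"/><path data-summit="41 471" d="M126 392l-5 9-10 10-13 1-16 9-5 0-28-16-33-11 1 134 176-1 0-4 10-16-25-14-7-7-3-8 25-23 6-12 0-9-17-30-11 4-9 11-15 4-11-17-1-11z"/><path data-summit="329 265" d="M279 176l-22 0-8 4-20 17-2 6 2 32 28 31 7 12 0 5-5 12-15 23-4 25-12 31 2 6 11-19 8-8 46-38 88-64-8-22-5-45-21 0-30 8z"/><path data-summit="254 67" d="M318 16l-136 0-7 7-18 38 0 4 8 3 2 5 0 10-7 20 31 10 18 14 20 9 4 5 7 17 13 21 4-3 13-1 11-40 0-13 3-8 1-53 2-4 17-18z"/><path data-summit="227 291" d="M229 233l-1 4-9 8-7 14-5 5-24 3-9-2-5 4-10 18 0 7 18 32 0 13-8 18 0 17 6 17 8 14 24-16 22-4-1-11 12-31 4-25 12-17 8-18 0-5-7-12-26-28z"/><path data-summit="51 358" d="M51 320l-35 3 0 70 18 8 15 4 28 16 5 0 17-10-7-20 0-8-27-49z"/><path data-summit="229 527" d="M199 433l0 10-6 12-25 23 3 8 7 7 25 14-10 16 0 4 66 1 1-3-4-7-25-33-7-14-5-24z"/><path data-summit="17 134" d="M18 92l-2 1 0 130 23 4 14-10 4-11 0-20-5-17 0-19-16-37-8-12z"/><path data-summit="527 54" d="M527 25l-9 3-5 5-4 16 2 12 16 26z"/>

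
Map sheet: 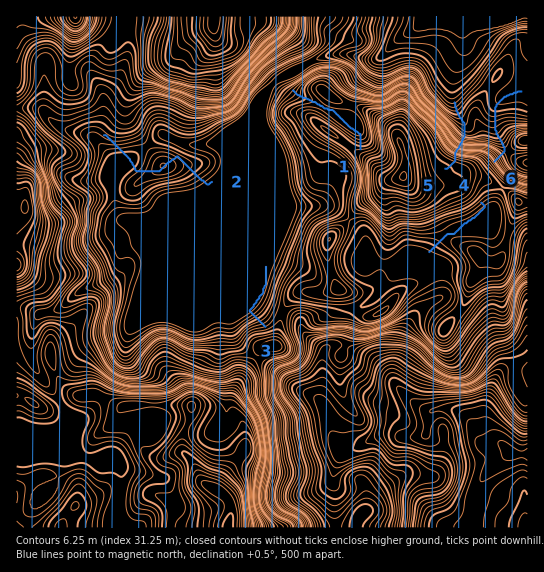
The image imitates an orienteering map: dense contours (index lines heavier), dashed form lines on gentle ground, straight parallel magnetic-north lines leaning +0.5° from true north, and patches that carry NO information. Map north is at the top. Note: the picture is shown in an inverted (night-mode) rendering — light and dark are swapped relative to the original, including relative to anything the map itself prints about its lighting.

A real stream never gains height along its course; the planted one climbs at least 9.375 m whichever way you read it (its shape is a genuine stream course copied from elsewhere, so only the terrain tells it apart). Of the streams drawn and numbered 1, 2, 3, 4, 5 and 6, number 2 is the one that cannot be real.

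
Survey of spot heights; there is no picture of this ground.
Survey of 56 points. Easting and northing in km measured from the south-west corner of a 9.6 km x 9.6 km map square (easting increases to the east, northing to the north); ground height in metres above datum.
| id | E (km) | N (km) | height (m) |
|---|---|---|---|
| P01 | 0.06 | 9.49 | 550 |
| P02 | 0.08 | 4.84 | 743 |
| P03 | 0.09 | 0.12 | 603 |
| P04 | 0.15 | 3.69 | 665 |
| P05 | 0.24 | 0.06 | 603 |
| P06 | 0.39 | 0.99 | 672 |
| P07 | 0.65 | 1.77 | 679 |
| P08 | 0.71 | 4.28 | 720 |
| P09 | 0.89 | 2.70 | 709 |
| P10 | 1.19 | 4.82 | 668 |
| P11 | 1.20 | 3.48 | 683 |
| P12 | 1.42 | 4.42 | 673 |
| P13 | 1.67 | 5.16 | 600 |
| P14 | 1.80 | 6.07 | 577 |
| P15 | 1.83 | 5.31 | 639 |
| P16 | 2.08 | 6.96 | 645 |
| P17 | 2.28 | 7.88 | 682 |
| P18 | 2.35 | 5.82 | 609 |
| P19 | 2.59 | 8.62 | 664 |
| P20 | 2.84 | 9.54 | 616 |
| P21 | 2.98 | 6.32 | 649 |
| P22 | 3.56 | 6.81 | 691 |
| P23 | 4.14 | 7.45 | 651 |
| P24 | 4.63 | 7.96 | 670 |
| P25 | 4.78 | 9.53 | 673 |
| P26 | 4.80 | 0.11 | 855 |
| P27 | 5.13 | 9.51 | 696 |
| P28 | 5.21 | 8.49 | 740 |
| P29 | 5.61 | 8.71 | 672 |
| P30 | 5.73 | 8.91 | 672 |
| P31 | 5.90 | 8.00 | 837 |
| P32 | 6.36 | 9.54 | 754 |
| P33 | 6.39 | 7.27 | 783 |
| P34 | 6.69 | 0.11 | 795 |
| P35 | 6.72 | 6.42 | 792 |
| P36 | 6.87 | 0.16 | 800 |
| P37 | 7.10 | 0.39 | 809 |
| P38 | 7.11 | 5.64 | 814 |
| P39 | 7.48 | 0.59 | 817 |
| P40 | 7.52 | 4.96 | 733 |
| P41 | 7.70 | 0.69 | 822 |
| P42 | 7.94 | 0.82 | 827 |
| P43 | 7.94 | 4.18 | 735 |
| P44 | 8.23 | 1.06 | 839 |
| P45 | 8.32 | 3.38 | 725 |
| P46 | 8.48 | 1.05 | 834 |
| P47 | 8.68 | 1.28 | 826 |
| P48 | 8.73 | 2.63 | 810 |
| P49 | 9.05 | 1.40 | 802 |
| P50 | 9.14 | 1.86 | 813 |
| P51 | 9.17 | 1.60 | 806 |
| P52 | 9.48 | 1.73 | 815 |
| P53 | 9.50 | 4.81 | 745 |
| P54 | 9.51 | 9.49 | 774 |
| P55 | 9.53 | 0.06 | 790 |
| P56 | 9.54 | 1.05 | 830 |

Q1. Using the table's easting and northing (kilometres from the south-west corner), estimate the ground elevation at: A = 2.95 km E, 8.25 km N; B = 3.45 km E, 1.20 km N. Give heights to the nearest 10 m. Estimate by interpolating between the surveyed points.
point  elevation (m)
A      680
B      770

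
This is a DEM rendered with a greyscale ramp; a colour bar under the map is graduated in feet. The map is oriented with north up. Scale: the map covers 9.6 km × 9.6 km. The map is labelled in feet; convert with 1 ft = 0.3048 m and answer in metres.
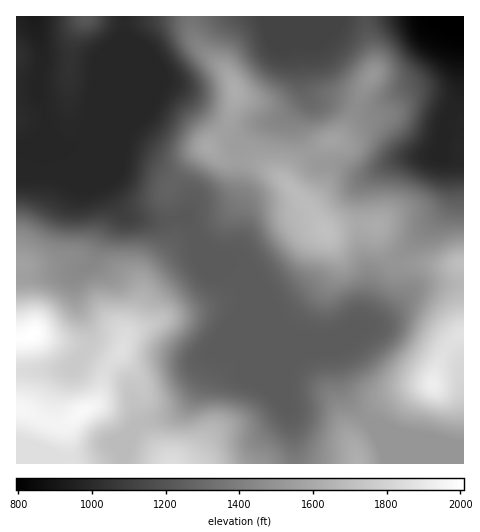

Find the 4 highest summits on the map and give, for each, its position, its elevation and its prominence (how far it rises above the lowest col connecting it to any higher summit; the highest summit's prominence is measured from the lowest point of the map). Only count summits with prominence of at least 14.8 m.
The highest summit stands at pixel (33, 334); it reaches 613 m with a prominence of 371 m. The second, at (81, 412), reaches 603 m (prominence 42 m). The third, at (433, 384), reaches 588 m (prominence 164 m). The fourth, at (326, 231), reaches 522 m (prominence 63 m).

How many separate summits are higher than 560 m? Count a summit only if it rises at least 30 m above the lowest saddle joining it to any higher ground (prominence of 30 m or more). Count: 3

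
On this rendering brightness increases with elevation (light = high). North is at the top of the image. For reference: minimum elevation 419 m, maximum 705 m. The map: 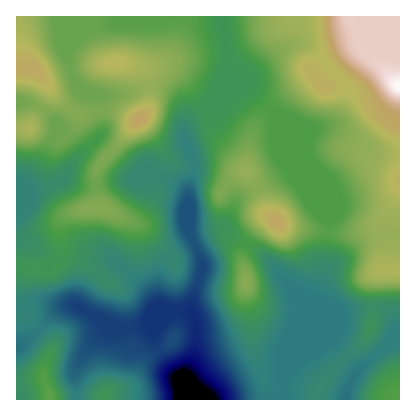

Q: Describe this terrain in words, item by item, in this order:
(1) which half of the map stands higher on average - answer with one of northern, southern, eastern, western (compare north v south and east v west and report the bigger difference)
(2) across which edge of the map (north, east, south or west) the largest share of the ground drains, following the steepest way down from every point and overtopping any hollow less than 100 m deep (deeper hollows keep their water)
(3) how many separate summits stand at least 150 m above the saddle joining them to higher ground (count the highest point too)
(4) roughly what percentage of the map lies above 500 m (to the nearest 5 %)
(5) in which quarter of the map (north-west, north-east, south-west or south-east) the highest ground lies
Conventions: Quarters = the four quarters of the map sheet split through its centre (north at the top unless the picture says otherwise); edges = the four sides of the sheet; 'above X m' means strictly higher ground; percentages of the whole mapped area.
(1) Taken as a whole, the northern half is higher than the southern.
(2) Drainage is mainly to the south: more ground falls towards that edge than towards any other.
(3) Counting only tops that stand 150 m proud, the map has 1 summit.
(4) Roughly 80 % of the ground is higher than 500 m.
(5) The highest point lies in the north-east quarter of the map.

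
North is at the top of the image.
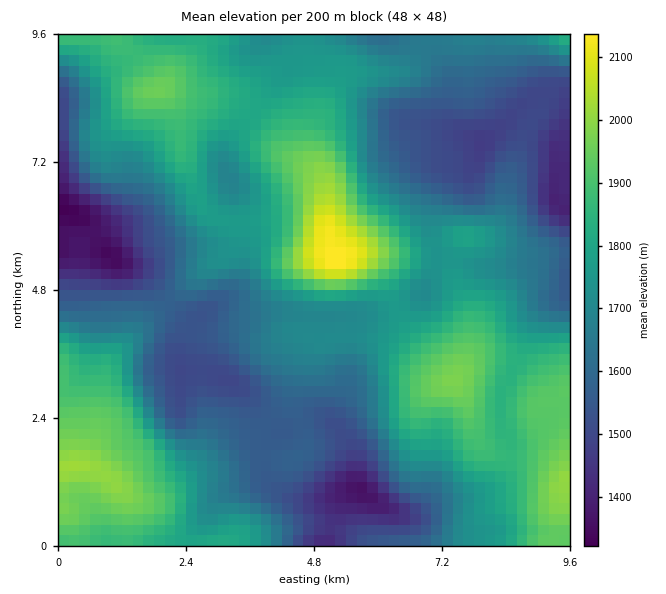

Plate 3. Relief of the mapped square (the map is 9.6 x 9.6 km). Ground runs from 1320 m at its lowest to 2140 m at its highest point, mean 1710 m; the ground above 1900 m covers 14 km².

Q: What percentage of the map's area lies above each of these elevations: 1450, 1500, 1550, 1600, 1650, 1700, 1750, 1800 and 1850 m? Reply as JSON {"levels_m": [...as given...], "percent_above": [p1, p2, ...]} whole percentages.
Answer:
{"levels_m": [1450, 1500, 1550, 1600, 1650, 1700, 1750, 1800, 1850], "percent_above": [95, 90, 81, 70, 62, 54, 44, 33, 25]}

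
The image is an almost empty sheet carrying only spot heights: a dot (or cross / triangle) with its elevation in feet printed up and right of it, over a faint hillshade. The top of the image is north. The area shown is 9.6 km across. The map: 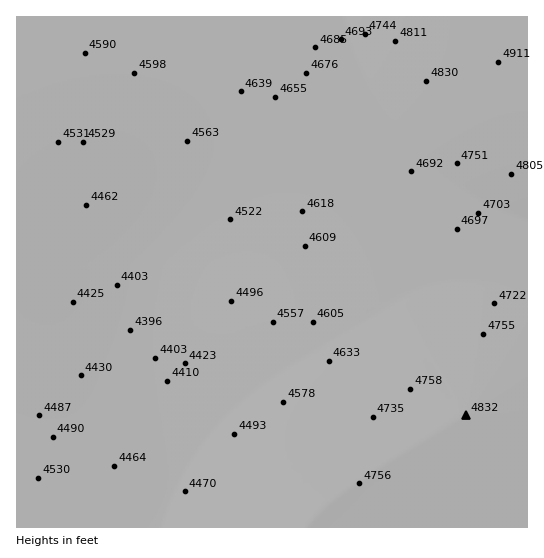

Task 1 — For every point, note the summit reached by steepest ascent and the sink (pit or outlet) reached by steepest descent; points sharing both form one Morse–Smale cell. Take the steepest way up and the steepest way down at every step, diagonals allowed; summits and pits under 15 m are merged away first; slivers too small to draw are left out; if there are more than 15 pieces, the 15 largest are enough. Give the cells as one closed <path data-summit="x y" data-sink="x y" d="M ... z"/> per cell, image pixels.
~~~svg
<path data-summit="527 69" data-sink="130 330" d="M527 16l-510 0-1 298 85 3 18 3 10 5 6-9 23-7 43-4 70-1 58-4 45-7 52-13 27-4 33 1 17 4 24 10z"/><path data-summit="466 415" data-sink="130 330" d="M474 276l-33 1-60 15-52 8-148 7-36 5-10 4-6 7 3 22 11 29 24 49 8 24 0 24-15 44-1 12 368 1 1-237-25-10z"/><path data-summit="17 527" data-sink="130 330" d="M57 315l-41 0 0 212 142 1 2-13 15-44 0-24-8-24-30-62-6-22-2-13-6-5-10-2z"/>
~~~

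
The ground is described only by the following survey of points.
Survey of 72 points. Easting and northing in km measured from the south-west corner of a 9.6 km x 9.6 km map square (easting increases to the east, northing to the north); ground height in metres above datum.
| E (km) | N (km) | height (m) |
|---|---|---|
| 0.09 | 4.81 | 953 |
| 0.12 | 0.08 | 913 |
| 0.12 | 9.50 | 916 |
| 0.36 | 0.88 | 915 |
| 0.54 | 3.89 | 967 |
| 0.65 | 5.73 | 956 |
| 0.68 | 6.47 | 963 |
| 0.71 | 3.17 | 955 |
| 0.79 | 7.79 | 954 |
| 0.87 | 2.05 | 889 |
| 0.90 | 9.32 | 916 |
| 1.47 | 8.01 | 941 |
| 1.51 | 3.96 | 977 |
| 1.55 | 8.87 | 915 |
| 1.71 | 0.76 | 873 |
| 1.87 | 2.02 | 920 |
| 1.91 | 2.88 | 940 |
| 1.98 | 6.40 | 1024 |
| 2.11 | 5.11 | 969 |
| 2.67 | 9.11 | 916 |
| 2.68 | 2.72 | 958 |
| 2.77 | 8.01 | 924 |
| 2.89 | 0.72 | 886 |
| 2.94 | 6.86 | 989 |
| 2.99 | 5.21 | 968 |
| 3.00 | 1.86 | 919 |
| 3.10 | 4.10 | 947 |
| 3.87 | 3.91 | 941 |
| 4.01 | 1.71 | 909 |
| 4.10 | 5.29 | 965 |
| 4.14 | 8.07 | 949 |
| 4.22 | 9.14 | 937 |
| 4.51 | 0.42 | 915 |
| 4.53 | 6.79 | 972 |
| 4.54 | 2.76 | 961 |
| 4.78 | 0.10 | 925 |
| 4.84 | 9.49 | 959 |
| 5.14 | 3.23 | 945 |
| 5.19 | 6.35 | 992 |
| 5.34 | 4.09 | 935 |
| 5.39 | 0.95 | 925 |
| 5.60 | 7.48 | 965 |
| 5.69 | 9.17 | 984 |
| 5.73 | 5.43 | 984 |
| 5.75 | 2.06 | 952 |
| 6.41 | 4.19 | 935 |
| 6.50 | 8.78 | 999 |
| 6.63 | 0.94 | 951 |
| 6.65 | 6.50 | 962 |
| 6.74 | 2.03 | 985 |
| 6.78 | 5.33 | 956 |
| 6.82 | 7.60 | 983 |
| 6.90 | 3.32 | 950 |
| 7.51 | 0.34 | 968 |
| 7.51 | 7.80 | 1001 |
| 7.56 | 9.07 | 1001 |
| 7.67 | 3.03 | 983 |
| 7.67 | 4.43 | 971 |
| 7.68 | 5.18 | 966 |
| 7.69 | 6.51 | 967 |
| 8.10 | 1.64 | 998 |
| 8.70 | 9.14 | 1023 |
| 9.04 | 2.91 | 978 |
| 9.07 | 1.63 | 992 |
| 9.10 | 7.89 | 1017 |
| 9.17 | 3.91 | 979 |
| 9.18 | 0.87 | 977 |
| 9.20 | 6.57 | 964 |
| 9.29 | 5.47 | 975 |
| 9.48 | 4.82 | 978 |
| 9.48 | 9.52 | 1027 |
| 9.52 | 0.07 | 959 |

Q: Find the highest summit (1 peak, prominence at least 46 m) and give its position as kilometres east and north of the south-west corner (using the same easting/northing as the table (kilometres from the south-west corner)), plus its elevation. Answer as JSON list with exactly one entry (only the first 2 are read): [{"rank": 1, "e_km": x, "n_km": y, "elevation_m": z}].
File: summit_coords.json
[{"rank": 1, "e_km": 2.01, "n_km": 6.31, "elevation_m": 1025}]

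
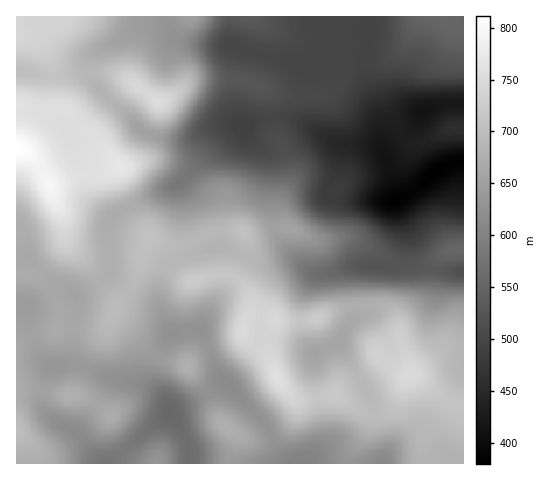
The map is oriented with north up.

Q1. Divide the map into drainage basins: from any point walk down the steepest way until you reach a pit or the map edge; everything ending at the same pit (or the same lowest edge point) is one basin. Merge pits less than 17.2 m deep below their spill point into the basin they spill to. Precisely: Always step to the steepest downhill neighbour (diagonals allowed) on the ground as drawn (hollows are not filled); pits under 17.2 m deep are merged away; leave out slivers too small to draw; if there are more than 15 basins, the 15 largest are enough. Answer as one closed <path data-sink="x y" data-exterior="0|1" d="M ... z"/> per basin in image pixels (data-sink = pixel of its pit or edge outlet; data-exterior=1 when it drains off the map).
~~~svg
<path data-sink="437 172" data-exterior="0" d="M420 16l-403 0-1 131 13 7 9 11 14 25 10 24 4 28 35 37 16 26 15-19 5-12 8-28 5 7 38 28 7 0 21-7 14 1 15 11 7 16-1 9-9 17 0 6 27 22 11 27 13 15 13 2 30-5 27 18 8 3 7 0 10-4 7-8 11-25 5-5 12 7 19 19-2 11-13 19-4 9 0 24 40 1 1-335-13 0-32 15-8-1-11-11-12-22-7-19-2-14 3-11 24-21z"/><path data-sink="171 413" data-exterior="0" d="M19 148l-3 0 0 315 214 1 7-24-2-8 13 8 14 0 22-12 8-10 4-14-4-7-12-14-11-27-27-22 2-9 8-19-3-12-4-8-7-6-11-6-11 0-21 7-7 0-38-28-5-7-8 28-5 12-15 19-16-26-35-37-3-25-15-36-16-24z"/><path data-sink="424 111" data-exterior="0" d="M463 16l-42 0-15 29-18 15-8 10 0 17 8 23 12 22 13 12 15-3 23-12 13-2z"/><path data-sink="304 463" data-exterior="1" d="M336 395l-30 5-13-2 3 6-1 9-5 8-11 10-17 9-14 0-11-5-6 28 118 1 4-15 15-23 2-9z"/><path data-sink="382 463" data-exterior="1" d="M411 374l-5 5-11 25-7 8-10 4-10 0 0 10-17 28-1 10 73-1 0-24 4-9 13-19 2-11-19-19z"/>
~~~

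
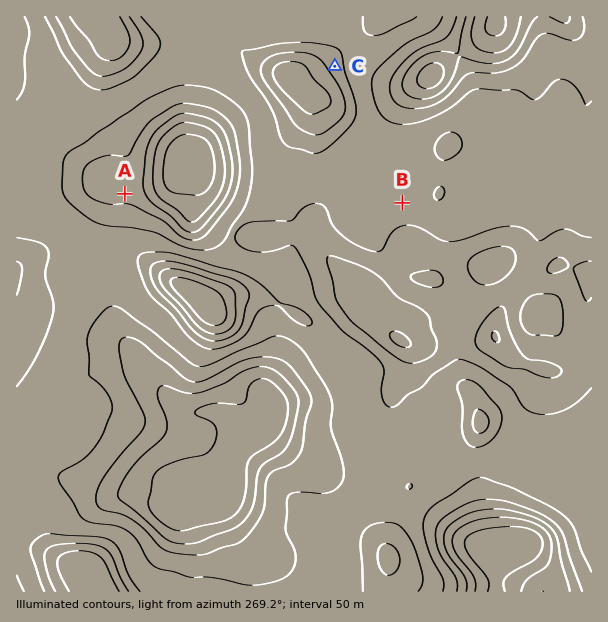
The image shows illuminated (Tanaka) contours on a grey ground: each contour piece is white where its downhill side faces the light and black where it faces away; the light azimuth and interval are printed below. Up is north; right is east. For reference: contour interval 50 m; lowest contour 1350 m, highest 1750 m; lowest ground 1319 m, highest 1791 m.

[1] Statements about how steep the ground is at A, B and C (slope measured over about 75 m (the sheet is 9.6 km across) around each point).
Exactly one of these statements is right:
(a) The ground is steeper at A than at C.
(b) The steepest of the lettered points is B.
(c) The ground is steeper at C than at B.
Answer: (c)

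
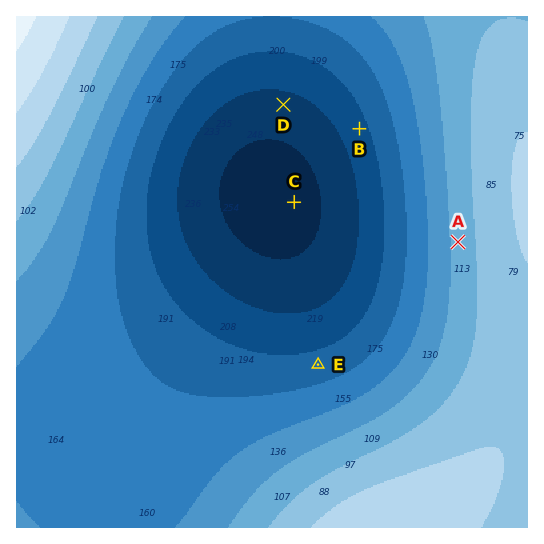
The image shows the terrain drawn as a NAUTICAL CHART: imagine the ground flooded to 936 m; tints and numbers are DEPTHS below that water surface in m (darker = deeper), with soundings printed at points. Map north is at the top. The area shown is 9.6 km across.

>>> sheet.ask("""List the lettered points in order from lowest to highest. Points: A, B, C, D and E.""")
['C', 'D', 'B', 'E', 'A']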